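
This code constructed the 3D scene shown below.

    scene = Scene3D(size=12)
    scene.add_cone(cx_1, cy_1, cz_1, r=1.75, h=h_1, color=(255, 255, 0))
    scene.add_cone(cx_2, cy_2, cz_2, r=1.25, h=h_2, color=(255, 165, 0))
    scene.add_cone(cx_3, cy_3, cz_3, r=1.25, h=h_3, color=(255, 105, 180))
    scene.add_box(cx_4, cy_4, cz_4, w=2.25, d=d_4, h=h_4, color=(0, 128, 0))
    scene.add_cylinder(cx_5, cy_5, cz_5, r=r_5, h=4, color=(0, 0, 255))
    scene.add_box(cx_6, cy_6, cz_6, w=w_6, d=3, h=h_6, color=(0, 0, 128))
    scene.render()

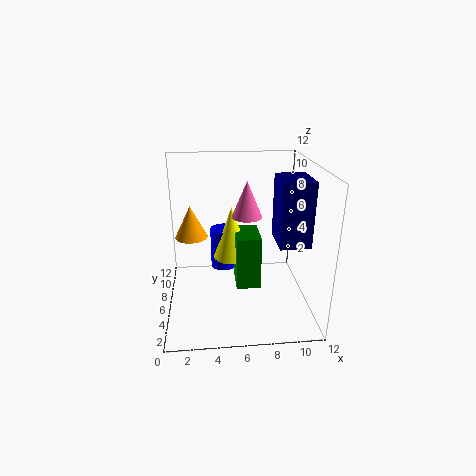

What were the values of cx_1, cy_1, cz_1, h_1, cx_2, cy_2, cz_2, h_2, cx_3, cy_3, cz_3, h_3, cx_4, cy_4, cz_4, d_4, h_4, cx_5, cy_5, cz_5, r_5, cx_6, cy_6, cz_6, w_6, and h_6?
cx_1 = 5.75
cy_1 = 9.5
cz_1 = 2.5
h_1 = 5
cx_2 = 2.25
cy_2 = 5
cz_2 = 6.75
h_2 = 2.5
cx_3 = 6.75
cy_3 = 6.25
cz_3 = 7.75
h_3 = 3
cx_4 = 6
cy_4 = 7
cz_4 = 0.25
d_4 = 3.5
h_4 = 5
cx_5 = 5
cy_5 = 10.5
cz_5 = 1
r_5 = 1.25
cx_6 = 8.5
cy_6 = 1.5
cz_6 = 7
w_6 = 2.25
h_6 = 4.75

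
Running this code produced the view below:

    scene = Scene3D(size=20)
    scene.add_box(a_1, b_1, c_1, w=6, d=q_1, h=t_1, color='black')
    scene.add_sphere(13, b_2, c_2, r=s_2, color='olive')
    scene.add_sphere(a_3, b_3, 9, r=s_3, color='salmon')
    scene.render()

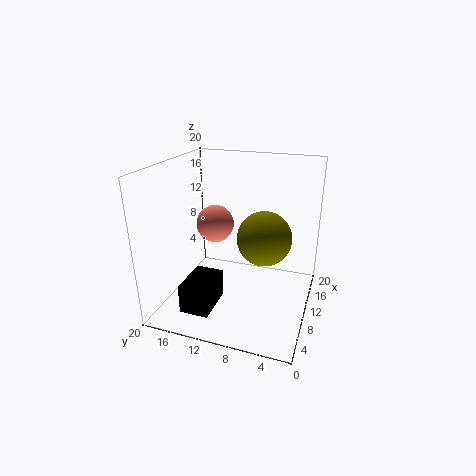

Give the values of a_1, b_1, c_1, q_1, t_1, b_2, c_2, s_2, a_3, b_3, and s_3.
a_1 = 3, b_1 = 12, c_1 = 1, q_1 = 4, t_1 = 4, b_2 = 7, c_2 = 9, s_2 = 4, a_3 = 16, b_3 = 16, s_3 = 3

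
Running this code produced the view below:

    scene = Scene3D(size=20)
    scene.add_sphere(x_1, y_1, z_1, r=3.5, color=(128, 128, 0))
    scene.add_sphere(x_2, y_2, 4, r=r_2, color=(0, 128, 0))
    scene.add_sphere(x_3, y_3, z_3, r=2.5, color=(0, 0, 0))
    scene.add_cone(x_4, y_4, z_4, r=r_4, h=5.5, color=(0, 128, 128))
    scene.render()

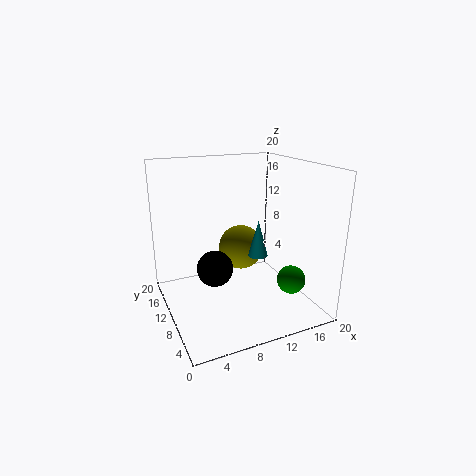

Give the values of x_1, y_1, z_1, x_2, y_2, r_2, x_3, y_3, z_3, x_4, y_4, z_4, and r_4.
x_1 = 13, y_1 = 15.5, z_1 = 6, x_2 = 16.5, y_2 = 6, r_2 = 2, x_3 = 6.5, y_3 = 10, z_3 = 6, x_4 = 14, y_4 = 11.5, z_4 = 6, r_4 = 1.5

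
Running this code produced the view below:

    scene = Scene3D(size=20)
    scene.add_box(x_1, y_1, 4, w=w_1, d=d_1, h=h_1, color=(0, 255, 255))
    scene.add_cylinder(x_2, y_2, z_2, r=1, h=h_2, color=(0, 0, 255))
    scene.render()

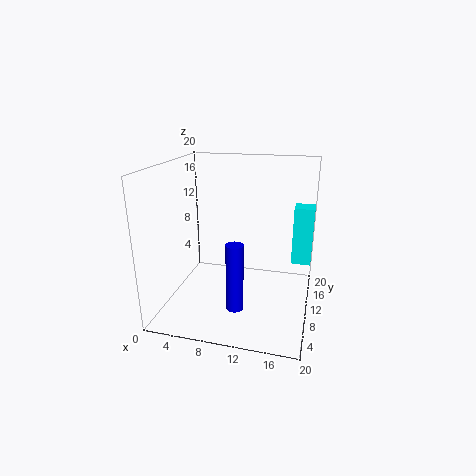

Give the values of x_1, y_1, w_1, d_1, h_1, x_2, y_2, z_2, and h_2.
x_1 = 17
y_1 = 16
w_1 = 3
d_1 = 3
h_1 = 9
x_2 = 12
y_2 = 1
z_2 = 5
h_2 = 8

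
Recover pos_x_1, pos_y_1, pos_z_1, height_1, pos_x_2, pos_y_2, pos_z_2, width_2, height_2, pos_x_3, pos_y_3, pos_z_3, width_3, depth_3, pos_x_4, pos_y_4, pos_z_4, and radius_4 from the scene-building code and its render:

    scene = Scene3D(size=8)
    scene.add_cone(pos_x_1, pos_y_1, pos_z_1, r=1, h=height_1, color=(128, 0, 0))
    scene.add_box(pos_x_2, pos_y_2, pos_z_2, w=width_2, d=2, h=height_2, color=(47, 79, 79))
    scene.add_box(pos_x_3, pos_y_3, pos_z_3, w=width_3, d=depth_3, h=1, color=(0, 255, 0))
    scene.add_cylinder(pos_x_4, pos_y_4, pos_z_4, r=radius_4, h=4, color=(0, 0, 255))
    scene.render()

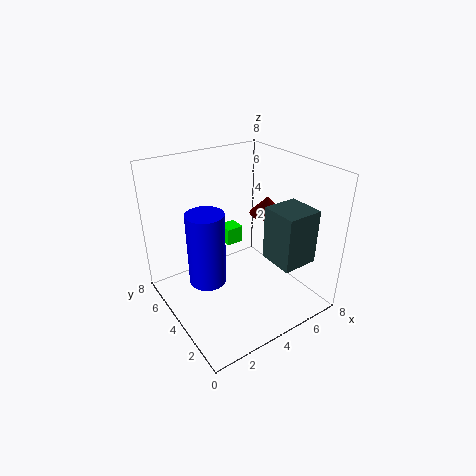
pos_x_1 = 6
pos_y_1 = 4
pos_z_1 = 5
height_1 = 1
pos_x_2 = 5
pos_y_2 = 1
pos_z_2 = 3
width_2 = 2
height_2 = 3
pos_x_3 = 4
pos_y_3 = 5
pos_z_3 = 3
width_3 = 1
depth_3 = 1
pos_x_4 = 2
pos_y_4 = 4
pos_z_4 = 2
radius_4 = 1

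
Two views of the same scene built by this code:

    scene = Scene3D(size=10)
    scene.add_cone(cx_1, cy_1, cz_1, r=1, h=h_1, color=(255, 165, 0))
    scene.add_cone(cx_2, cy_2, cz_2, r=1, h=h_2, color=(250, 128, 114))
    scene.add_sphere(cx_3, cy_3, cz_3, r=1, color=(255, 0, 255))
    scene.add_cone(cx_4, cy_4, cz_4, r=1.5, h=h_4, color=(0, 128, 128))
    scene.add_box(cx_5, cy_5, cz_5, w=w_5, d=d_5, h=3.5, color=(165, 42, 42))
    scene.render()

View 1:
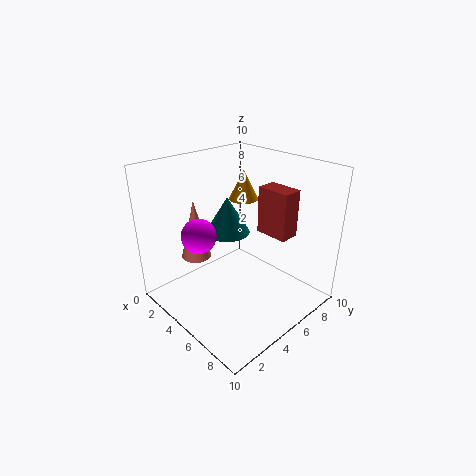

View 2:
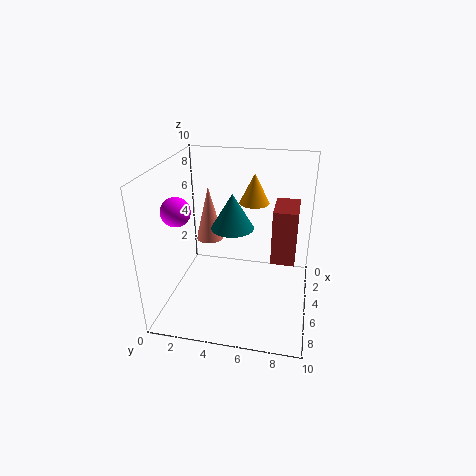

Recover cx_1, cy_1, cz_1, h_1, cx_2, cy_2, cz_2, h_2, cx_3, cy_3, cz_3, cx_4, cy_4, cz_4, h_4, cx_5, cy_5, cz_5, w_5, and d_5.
cx_1 = 4.5, cy_1 = 6, cz_1 = 7.5, h_1 = 2, cx_2 = 3.5, cy_2 = 2.5, cz_2 = 4, h_2 = 4, cx_3 = 6, cy_3 = 1, cz_3 = 7, cx_4 = 4.5, cy_4 = 4.5, cz_4 = 5.5, h_4 = 2.5, cx_5 = 4.5, cy_5 = 7.5, cz_5 = 4.5, w_5 = 2.5, d_5 = 1.5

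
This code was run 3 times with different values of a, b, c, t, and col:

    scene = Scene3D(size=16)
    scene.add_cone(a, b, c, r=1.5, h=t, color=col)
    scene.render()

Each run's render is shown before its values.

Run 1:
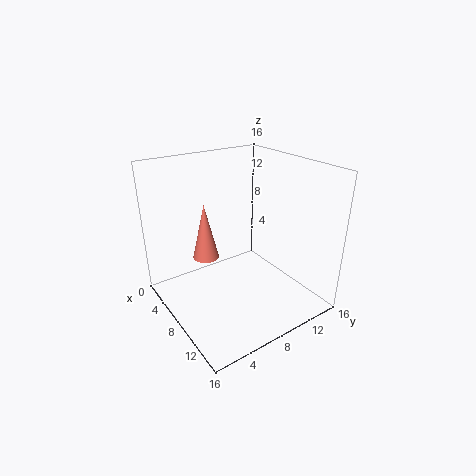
a = 5
b = 5.5
c = 5
t = 6.5
col = 'salmon'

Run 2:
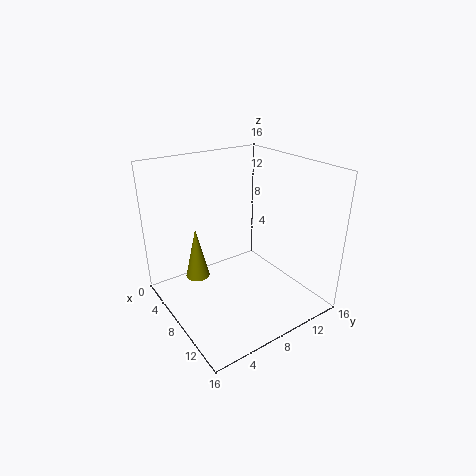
a = 2.5
b = 5.5
c = 1
t = 6.5
col = 'olive'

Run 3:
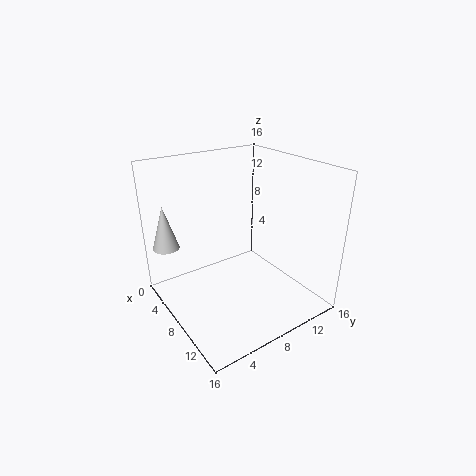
a = 3
b = 1.5
c = 6.5
t = 5
col = 'lightgray'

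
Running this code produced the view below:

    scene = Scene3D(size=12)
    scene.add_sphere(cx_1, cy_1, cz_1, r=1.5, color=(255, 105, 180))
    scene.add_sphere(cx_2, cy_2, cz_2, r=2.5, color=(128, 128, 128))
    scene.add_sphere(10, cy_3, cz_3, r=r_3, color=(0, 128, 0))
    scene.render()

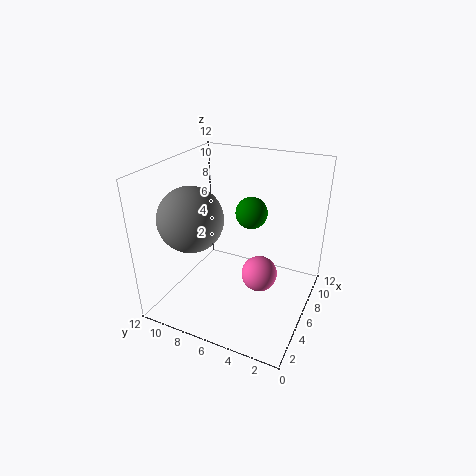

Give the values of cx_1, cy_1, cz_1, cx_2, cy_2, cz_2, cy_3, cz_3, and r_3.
cx_1 = 6, cy_1 = 4, cz_1 = 3, cx_2 = 3, cy_2 = 8.5, cz_2 = 8.5, cy_3 = 6.5, cz_3 = 6.5, r_3 = 1.5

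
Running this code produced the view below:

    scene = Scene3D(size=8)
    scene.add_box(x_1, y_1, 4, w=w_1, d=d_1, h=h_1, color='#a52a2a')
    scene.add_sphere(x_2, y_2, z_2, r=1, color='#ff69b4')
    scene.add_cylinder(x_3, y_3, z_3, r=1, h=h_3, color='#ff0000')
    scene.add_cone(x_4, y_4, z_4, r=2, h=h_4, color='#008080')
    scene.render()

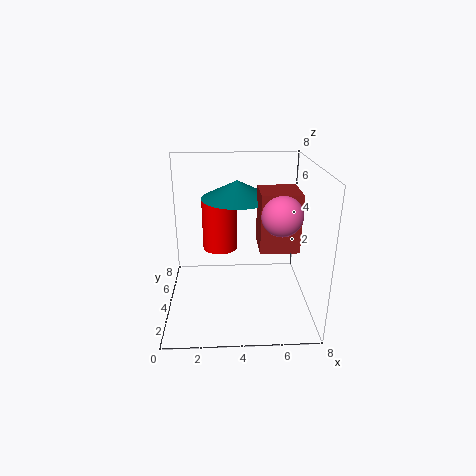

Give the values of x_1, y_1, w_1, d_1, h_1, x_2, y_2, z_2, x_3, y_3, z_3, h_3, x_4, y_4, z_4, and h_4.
x_1 = 5; y_1 = 2; w_1 = 2; d_1 = 2; h_1 = 3; x_2 = 6; y_2 = 2; z_2 = 6; x_3 = 3; y_3 = 5; z_3 = 3; h_3 = 3; x_4 = 4; y_4 = 5; z_4 = 6; h_4 = 1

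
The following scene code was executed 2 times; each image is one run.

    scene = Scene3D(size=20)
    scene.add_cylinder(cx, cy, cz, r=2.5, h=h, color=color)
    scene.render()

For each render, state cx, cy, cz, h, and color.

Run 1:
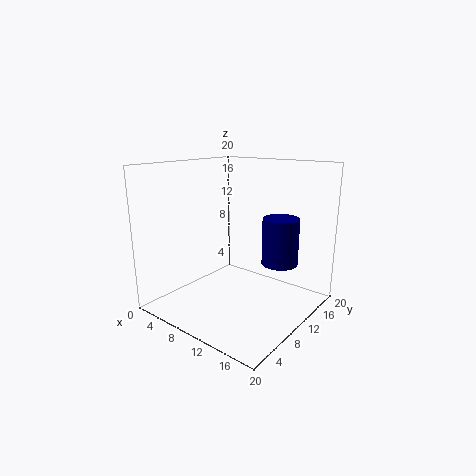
cx = 15; cy = 13; cz = 6.5; h = 6.5; color = 'navy'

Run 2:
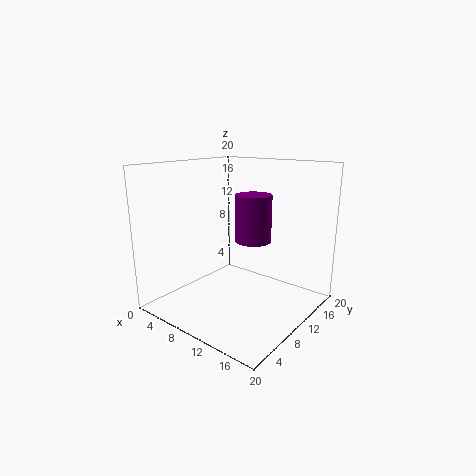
cx = 11.5; cy = 11.5; cz = 9.5; h = 6.5; color = 'purple'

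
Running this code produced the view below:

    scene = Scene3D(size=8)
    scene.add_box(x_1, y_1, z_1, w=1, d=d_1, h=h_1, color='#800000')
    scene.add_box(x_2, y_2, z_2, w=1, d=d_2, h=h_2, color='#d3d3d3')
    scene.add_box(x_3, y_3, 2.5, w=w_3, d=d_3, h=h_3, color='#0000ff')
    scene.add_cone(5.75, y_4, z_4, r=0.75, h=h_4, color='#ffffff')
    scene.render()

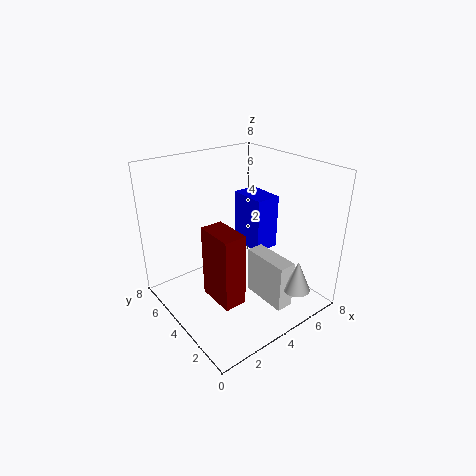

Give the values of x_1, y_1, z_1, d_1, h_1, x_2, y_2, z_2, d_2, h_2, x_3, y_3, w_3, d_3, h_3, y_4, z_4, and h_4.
x_1 = 0.5
y_1 = 0.25
z_1 = 3.25
d_1 = 1.75
h_1 = 3.25
x_2 = 4.75
y_2 = 1.25
z_2 = 0.25
d_2 = 2.75
h_2 = 2.75
x_3 = 5.5
y_3 = 4
w_3 = 1.5
d_3 = 2.25
h_3 = 3.25
y_4 = 1
z_4 = 1.5
h_4 = 1.75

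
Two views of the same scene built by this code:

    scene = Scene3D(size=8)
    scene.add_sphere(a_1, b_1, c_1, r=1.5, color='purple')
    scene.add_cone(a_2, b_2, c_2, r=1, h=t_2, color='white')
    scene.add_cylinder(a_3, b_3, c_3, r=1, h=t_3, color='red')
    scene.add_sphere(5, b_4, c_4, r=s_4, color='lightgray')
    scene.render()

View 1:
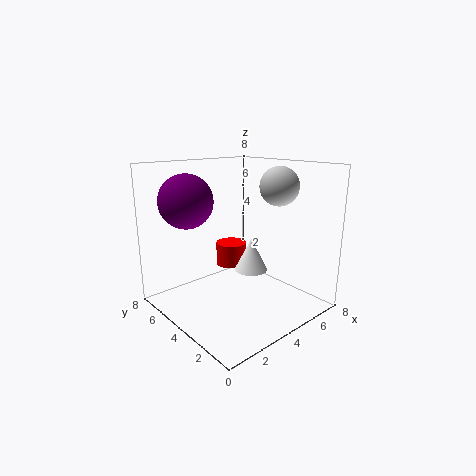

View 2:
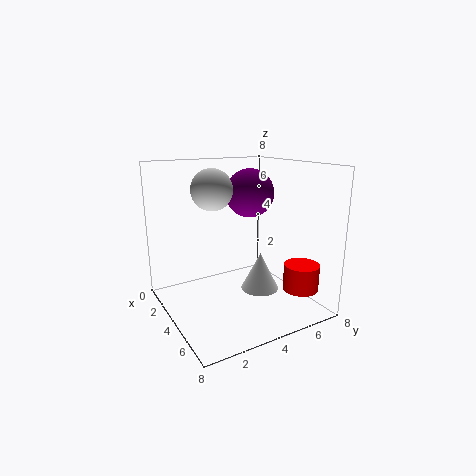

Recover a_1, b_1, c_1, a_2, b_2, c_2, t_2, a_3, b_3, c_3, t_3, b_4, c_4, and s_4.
a_1 = 2
b_1 = 6
c_1 = 6
a_2 = 5.5
b_2 = 4.5
c_2 = 1.5
t_2 = 2
a_3 = 6
b_3 = 7
c_3 = 1
t_3 = 1.5
b_4 = 2
c_4 = 7
s_4 = 1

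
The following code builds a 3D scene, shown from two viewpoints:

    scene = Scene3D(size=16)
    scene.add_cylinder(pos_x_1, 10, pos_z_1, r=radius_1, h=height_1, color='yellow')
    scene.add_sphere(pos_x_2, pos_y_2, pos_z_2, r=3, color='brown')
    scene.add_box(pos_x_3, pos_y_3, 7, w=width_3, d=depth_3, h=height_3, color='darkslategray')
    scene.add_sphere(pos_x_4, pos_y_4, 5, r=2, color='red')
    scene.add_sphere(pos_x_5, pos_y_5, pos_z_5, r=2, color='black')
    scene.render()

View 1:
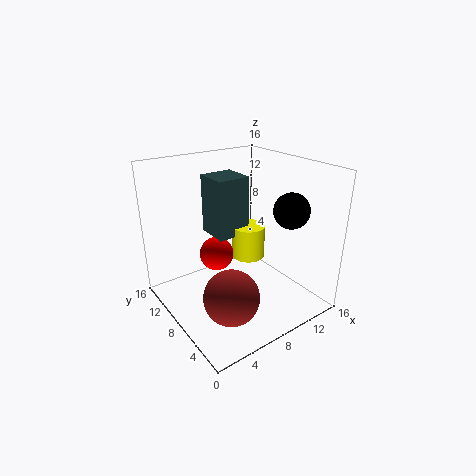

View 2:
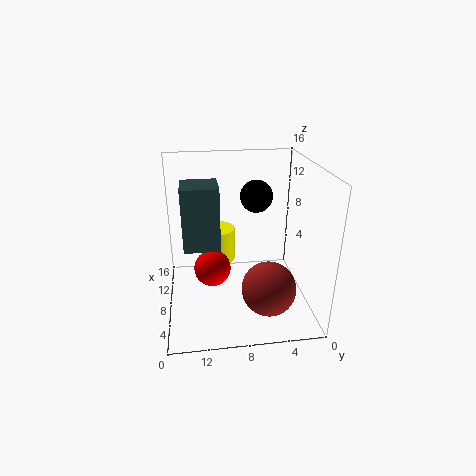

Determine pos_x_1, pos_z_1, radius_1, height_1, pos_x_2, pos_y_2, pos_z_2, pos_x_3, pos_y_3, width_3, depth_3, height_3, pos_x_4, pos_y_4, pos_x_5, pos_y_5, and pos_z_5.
pos_x_1 = 11
pos_z_1 = 4
radius_1 = 2
height_1 = 4
pos_x_2 = 5
pos_y_2 = 5
pos_z_2 = 3
pos_x_3 = 7
pos_y_3 = 10
width_3 = 4
depth_3 = 4
height_3 = 7
pos_x_4 = 7
pos_y_4 = 11
pos_x_5 = 13
pos_y_5 = 5
pos_z_5 = 11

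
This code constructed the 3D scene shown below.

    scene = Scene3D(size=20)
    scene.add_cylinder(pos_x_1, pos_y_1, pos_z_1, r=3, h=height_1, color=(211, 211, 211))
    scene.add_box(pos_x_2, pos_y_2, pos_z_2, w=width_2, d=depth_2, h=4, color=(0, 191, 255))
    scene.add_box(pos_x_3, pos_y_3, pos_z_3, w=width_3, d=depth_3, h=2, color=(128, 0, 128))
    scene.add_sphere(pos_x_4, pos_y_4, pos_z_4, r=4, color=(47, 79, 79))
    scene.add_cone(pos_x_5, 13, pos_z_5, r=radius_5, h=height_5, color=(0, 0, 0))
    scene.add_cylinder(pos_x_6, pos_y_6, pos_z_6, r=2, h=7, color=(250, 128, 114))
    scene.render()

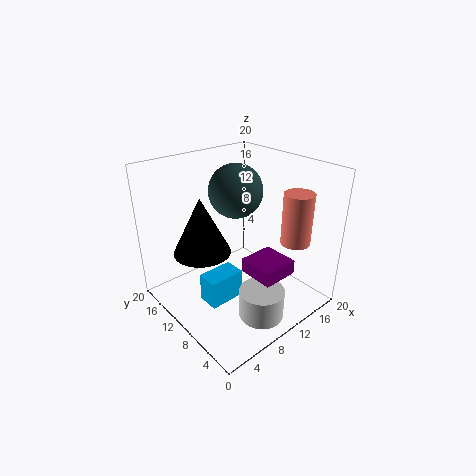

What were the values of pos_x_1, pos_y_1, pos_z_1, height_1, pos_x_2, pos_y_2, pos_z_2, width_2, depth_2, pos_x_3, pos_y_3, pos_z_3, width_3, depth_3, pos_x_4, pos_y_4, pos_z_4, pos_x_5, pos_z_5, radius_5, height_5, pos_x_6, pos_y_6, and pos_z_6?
pos_x_1 = 9; pos_y_1 = 4; pos_z_1 = 1; height_1 = 4; pos_x_2 = 4; pos_y_2 = 8; pos_z_2 = 2; width_2 = 5; depth_2 = 3; pos_x_3 = 9; pos_y_3 = 3; pos_z_3 = 6; width_3 = 5; depth_3 = 5; pos_x_4 = 13; pos_y_4 = 14; pos_z_4 = 15; pos_x_5 = 6; pos_z_5 = 8; radius_5 = 4; height_5 = 8; pos_x_6 = 15; pos_y_6 = 4; pos_z_6 = 10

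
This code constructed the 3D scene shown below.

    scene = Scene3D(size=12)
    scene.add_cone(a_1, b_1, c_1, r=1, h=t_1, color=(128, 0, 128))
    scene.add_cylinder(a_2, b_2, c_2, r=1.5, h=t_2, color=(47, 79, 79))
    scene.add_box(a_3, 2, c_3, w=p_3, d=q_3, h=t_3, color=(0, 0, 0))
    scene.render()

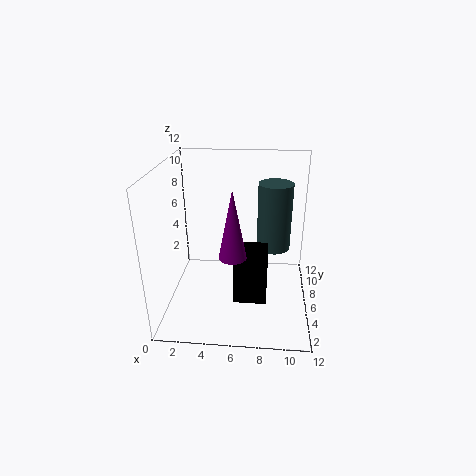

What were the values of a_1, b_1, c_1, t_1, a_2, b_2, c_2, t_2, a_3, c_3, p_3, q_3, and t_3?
a_1 = 6
b_1 = 2
c_1 = 6.5
t_1 = 5
a_2 = 9
b_2 = 8.5
c_2 = 4
t_2 = 6
a_3 = 6
c_3 = 2.5
p_3 = 2.5
q_3 = 1.5
t_3 = 4.5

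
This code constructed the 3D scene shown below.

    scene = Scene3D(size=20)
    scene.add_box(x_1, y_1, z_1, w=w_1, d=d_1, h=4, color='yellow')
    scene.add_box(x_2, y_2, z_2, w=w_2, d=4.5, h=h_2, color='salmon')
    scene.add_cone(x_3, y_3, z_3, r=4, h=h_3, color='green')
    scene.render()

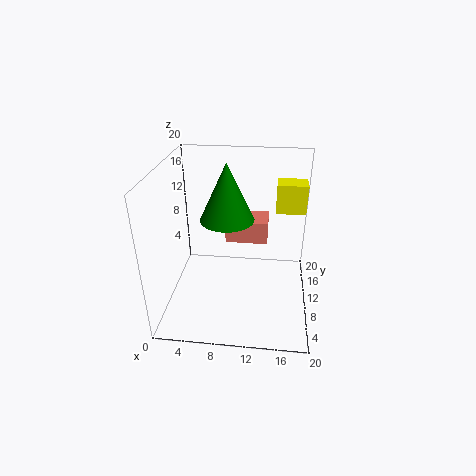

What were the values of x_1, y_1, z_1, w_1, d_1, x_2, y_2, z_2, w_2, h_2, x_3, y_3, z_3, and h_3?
x_1 = 15
y_1 = 11
z_1 = 13.5
w_1 = 4
d_1 = 3
x_2 = 7.5
y_2 = 14.5
z_2 = 6.5
w_2 = 6.5
h_2 = 3.5
x_3 = 8
y_3 = 13.5
z_3 = 11
h_3 = 8.5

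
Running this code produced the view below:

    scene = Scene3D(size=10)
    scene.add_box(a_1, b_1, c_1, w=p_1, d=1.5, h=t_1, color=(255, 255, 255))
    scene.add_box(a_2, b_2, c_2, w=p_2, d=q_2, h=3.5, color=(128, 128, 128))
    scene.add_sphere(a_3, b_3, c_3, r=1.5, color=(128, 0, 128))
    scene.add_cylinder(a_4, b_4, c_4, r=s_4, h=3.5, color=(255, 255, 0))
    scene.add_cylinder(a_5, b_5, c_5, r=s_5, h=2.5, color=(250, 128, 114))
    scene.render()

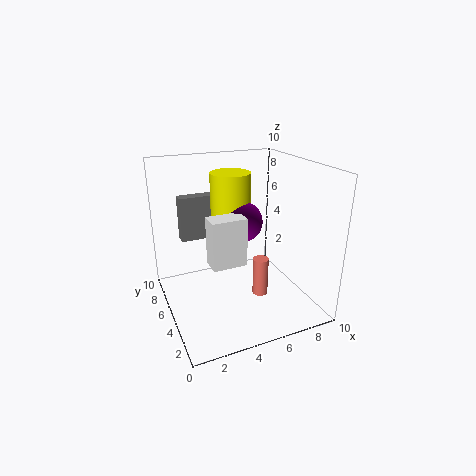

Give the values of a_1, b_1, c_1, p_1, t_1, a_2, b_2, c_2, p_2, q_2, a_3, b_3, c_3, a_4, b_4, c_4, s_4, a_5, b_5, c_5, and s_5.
a_1 = 3; b_1 = 4.5; c_1 = 3; p_1 = 2.5; t_1 = 3.5; a_2 = 2; b_2 = 9; c_2 = 3.5; p_2 = 3; q_2 = 1; a_3 = 6; b_3 = 6.5; c_3 = 5.5; a_4 = 5.5; b_4 = 7.5; c_4 = 5.5; s_4 = 1.5; a_5 = 5.5; b_5 = 2.5; c_5 = 2; s_5 = 0.5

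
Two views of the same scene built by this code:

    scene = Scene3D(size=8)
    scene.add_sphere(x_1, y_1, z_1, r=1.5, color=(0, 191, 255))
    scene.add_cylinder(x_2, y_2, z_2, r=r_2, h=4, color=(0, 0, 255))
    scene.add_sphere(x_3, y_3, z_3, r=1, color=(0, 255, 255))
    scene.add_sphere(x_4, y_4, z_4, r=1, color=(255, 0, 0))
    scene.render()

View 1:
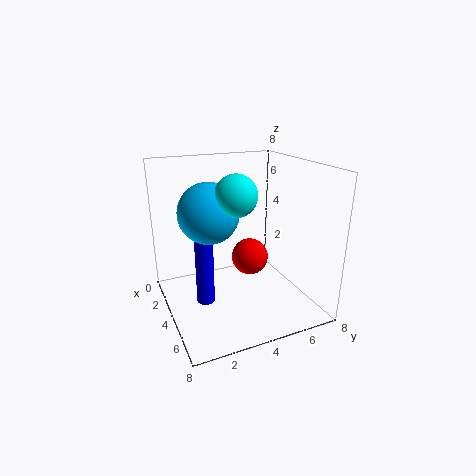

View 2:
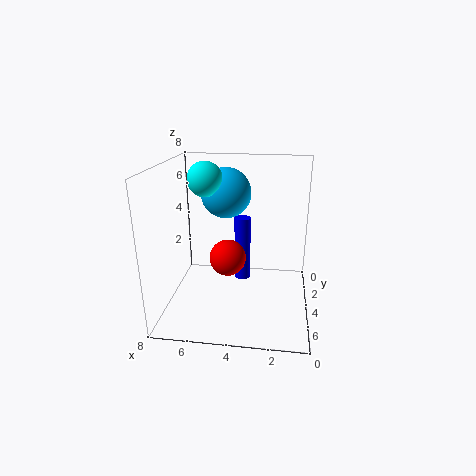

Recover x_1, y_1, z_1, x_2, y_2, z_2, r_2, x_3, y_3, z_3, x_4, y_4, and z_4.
x_1 = 5
y_1 = 2
z_1 = 6
x_2 = 4
y_2 = 2
z_2 = 0.5
r_2 = 0.5
x_3 = 6
y_3 = 3
z_3 = 7
x_4 = 4.5
y_4 = 4.5
z_4 = 3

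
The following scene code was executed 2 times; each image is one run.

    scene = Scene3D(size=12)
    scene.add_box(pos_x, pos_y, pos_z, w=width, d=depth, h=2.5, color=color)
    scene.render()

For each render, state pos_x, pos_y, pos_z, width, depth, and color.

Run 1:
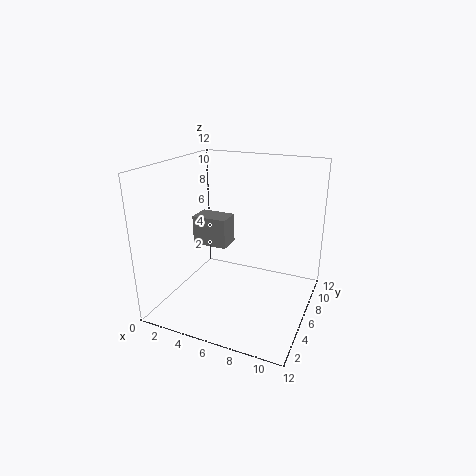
pos_x = 2; pos_y = 5.5; pos_z = 5; width = 3; depth = 2; color = 'gray'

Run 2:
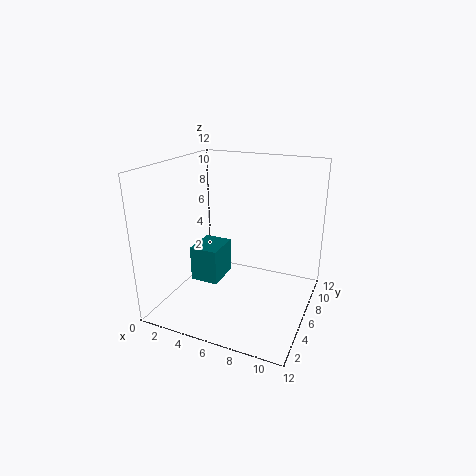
pos_x = 4.5; pos_y = 1; pos_z = 4.5; width = 2; depth = 2.5; color = 'teal'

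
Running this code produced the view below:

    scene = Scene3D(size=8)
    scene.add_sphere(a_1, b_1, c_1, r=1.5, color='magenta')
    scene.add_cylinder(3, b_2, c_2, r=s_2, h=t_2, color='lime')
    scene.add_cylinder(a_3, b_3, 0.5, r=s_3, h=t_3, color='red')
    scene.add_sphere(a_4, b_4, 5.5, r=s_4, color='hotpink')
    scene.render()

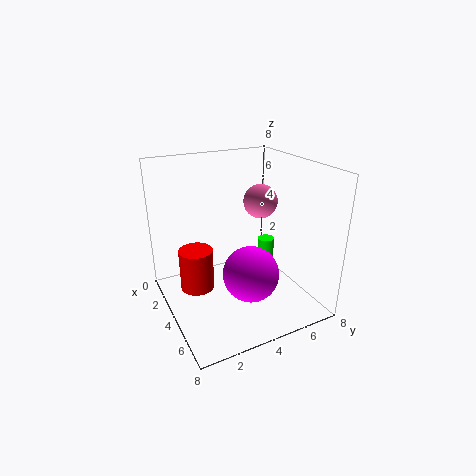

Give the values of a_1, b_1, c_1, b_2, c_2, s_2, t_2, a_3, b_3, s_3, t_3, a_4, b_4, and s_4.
a_1 = 5.5; b_1 = 4; c_1 = 2.5; b_2 = 6.5; c_2 = 1.5; s_2 = 0.5; t_2 = 1.5; a_3 = 2.5; b_3 = 2; s_3 = 1; t_3 = 2.5; a_4 = 3; b_4 = 6; s_4 = 1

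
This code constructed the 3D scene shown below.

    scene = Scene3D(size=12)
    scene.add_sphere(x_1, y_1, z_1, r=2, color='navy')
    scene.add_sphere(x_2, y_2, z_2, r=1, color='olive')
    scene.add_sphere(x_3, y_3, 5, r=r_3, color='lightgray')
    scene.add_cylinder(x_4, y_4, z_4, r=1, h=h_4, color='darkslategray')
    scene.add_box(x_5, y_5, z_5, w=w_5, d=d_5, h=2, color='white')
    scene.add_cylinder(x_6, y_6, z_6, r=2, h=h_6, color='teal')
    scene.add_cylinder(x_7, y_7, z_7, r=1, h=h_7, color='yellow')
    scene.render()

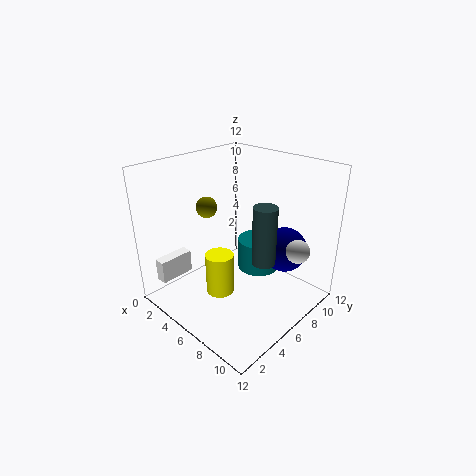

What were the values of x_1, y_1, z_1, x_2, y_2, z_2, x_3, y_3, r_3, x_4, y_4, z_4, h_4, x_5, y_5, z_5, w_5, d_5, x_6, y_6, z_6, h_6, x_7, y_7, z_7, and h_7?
x_1 = 8, y_1 = 10, z_1 = 4, x_2 = 1, y_2 = 7, z_2 = 7, x_3 = 10, y_3 = 9, r_3 = 1, x_4 = 8, y_4 = 7, z_4 = 4, h_4 = 5, x_5 = 1, y_5 = 1, z_5 = 2, w_5 = 1, d_5 = 3, x_6 = 5, y_6 = 10, z_6 = 1, h_6 = 3, x_7 = 8, y_7 = 2, z_7 = 4, h_7 = 3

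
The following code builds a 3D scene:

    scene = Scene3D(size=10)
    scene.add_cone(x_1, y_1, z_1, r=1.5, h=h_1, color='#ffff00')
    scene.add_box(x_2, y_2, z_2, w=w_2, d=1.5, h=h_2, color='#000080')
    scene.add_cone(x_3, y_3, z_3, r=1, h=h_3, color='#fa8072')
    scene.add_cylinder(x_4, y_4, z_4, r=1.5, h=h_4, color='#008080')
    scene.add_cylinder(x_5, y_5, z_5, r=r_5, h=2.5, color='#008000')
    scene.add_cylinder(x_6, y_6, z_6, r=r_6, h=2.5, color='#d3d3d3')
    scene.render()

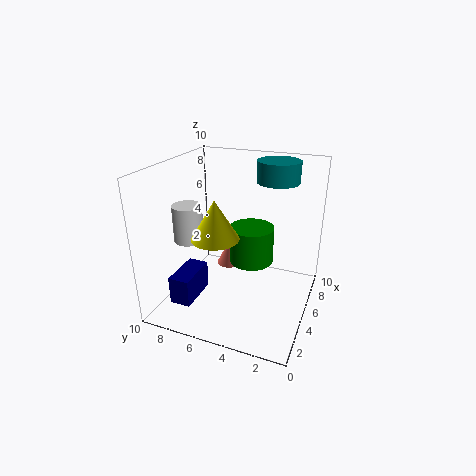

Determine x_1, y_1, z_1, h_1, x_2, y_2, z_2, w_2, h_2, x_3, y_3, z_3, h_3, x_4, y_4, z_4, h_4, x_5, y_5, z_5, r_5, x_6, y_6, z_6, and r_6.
x_1 = 2.5; y_1 = 5.5; z_1 = 6; h_1 = 2.5; x_2 = 2; y_2 = 7.5; z_2 = 0.5; w_2 = 3; h_2 = 2; x_3 = 8; y_3 = 7; z_3 = 1; h_3 = 2; x_4 = 7.5; y_4 = 3; z_4 = 8.5; h_4 = 1.5; x_5 = 5; y_5 = 4; z_5 = 3.5; r_5 = 1.5; x_6 = 3.5; y_6 = 8; z_6 = 5; r_6 = 1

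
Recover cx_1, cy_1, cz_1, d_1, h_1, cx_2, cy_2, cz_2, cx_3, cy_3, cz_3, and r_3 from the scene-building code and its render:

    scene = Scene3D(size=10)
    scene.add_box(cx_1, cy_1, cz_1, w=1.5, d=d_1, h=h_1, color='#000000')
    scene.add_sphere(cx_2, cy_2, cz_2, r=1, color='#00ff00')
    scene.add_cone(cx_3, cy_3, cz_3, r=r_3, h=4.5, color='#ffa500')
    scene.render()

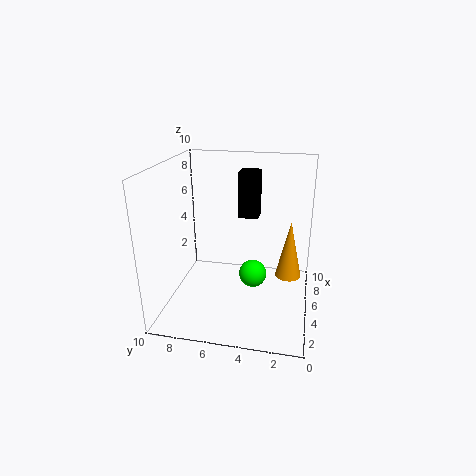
cx_1 = 7.5; cy_1 = 4; cz_1 = 5.5; d_1 = 1.5; h_1 = 3.5; cx_2 = 5.5; cy_2 = 4; cz_2 = 2; cx_3 = 7.5; cy_3 = 1.5; cz_3 = 1; r_3 = 1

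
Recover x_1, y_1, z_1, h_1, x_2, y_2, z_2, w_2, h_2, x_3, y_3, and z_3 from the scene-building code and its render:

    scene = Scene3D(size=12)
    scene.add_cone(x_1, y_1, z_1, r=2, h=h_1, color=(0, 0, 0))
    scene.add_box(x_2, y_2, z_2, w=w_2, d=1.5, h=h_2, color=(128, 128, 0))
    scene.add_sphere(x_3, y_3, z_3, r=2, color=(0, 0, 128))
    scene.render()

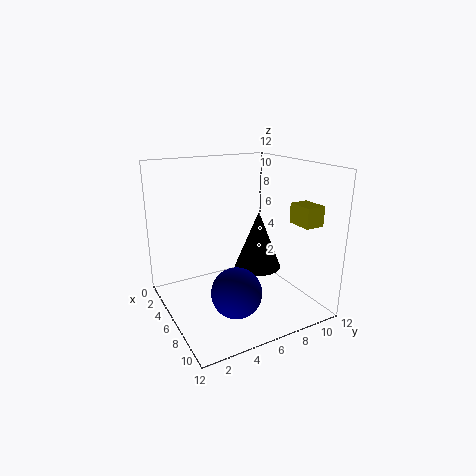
x_1 = 6, y_1 = 8, z_1 = 3, h_1 = 5, x_2 = 9.5, y_2 = 8.5, z_2 = 8, w_2 = 2, h_2 = 1.5, x_3 = 8.5, y_3 = 4.5, z_3 = 2.5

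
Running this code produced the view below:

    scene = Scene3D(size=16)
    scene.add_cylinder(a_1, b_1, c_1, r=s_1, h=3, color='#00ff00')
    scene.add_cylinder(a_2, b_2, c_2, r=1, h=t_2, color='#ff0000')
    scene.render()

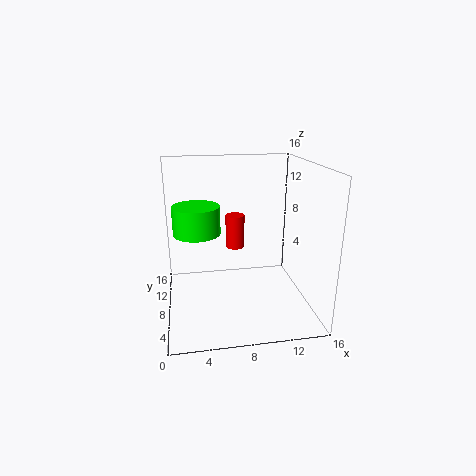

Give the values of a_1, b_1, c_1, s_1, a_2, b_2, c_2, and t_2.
a_1 = 3.5, b_1 = 7.5, c_1 = 9, s_1 = 2.5, a_2 = 7.5, b_2 = 7, c_2 = 7.5, t_2 = 3.5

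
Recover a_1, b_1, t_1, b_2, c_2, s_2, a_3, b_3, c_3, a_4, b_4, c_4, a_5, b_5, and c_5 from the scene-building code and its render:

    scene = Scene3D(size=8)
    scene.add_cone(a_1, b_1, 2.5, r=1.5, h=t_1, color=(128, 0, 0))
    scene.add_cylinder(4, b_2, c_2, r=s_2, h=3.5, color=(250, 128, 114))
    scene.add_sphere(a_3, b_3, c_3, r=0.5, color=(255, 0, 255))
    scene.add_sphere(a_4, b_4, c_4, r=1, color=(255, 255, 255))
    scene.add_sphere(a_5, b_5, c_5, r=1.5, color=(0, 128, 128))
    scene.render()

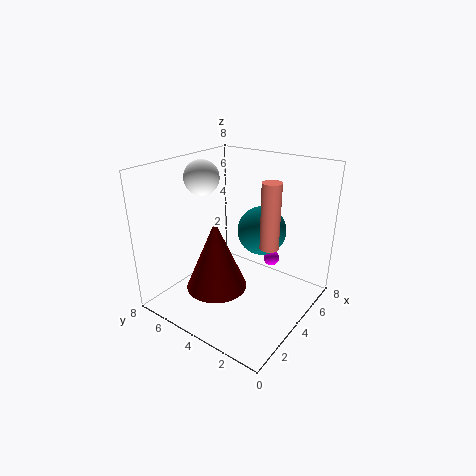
a_1 = 1.5, b_1 = 3.5, t_1 = 3.5, b_2 = 2, c_2 = 4, s_2 = 0.5, a_3 = 7, b_3 = 3.5, c_3 = 1.5, a_4 = 4, b_4 = 6.5, c_4 = 7, a_5 = 6.5, b_5 = 4, c_5 = 3.5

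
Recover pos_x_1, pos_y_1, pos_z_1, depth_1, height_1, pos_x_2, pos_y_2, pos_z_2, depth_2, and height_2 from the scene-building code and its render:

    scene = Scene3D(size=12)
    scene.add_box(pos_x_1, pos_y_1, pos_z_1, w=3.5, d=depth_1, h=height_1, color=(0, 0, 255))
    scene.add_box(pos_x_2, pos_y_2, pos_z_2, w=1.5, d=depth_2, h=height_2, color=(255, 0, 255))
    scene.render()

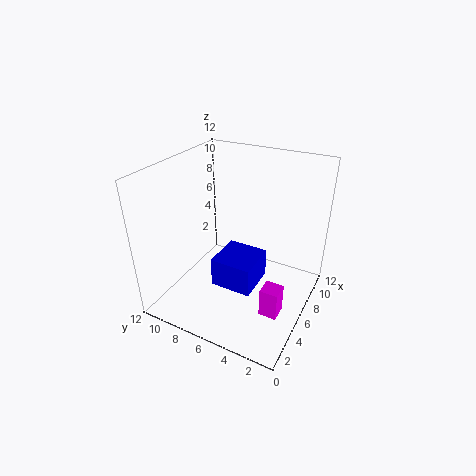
pos_x_1 = 4; pos_y_1 = 4; pos_z_1 = 2; depth_1 = 3.5; height_1 = 2.5; pos_x_2 = 4; pos_y_2 = 1.5; pos_z_2 = 0.5; depth_2 = 1.5; height_2 = 2.5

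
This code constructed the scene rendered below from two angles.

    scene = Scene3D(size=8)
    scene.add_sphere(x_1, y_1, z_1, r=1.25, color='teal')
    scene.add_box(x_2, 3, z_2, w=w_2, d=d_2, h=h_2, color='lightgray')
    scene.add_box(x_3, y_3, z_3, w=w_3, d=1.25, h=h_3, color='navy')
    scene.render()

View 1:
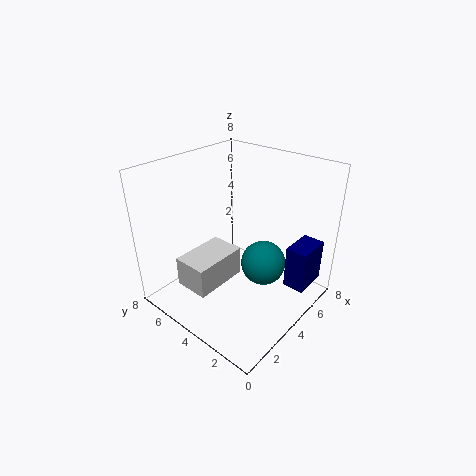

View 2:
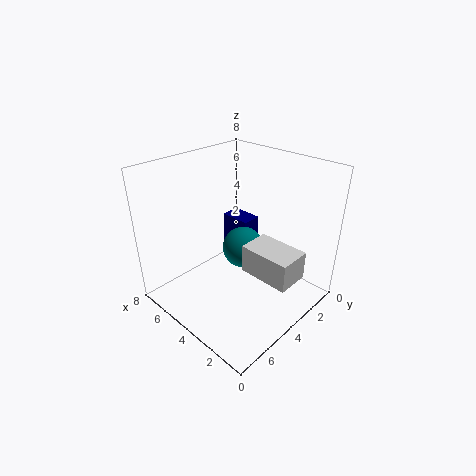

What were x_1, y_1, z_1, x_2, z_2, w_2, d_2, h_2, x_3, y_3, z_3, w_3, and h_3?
x_1 = 4.75; y_1 = 2.75; z_1 = 2.5; x_2 = 0.25; z_2 = 2.75; w_2 = 2.75; d_2 = 1.75; h_2 = 1.5; x_3 = 5.5; y_3 = 0.5; z_3 = 1; w_3 = 2; h_3 = 2.5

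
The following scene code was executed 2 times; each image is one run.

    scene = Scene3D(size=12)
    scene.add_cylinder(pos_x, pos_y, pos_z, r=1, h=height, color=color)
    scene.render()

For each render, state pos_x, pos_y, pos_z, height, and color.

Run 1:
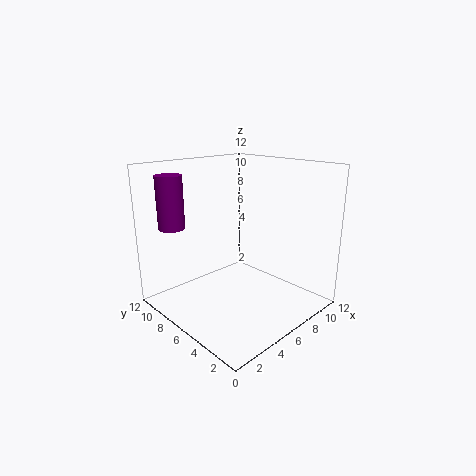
pos_x = 1
pos_y = 8
pos_z = 7.5
height = 4
color = 'purple'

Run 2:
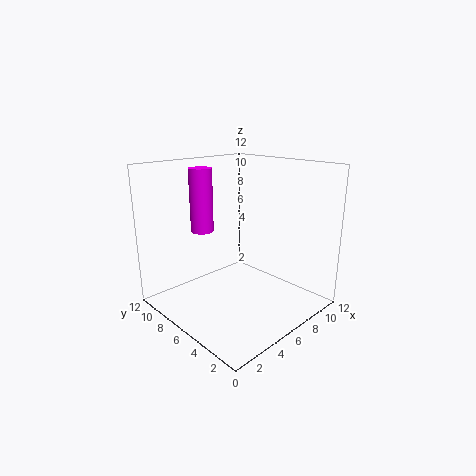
pos_x = 5
pos_y = 9.5
pos_z = 6
height = 5.5
color = 'magenta'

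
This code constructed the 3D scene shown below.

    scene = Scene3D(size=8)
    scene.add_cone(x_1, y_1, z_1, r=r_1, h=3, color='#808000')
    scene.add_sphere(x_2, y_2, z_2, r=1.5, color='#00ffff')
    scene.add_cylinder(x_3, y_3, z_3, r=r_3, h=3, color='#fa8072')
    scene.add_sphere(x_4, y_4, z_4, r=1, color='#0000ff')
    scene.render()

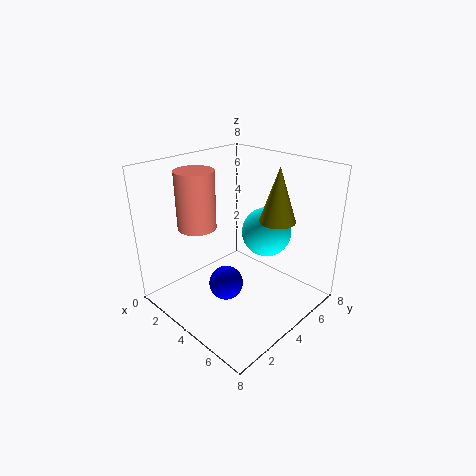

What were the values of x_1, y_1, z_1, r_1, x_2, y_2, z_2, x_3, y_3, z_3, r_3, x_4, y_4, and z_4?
x_1 = 5.5, y_1 = 5.5, z_1 = 5, r_1 = 1, x_2 = 4, y_2 = 6.5, z_2 = 3.5, x_3 = 3, y_3 = 2, z_3 = 5, r_3 = 1, x_4 = 3.5, y_4 = 3.5, z_4 = 1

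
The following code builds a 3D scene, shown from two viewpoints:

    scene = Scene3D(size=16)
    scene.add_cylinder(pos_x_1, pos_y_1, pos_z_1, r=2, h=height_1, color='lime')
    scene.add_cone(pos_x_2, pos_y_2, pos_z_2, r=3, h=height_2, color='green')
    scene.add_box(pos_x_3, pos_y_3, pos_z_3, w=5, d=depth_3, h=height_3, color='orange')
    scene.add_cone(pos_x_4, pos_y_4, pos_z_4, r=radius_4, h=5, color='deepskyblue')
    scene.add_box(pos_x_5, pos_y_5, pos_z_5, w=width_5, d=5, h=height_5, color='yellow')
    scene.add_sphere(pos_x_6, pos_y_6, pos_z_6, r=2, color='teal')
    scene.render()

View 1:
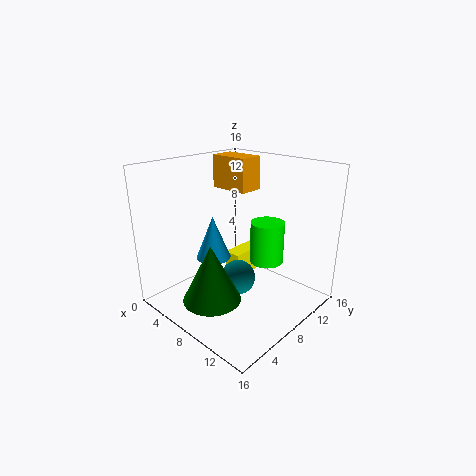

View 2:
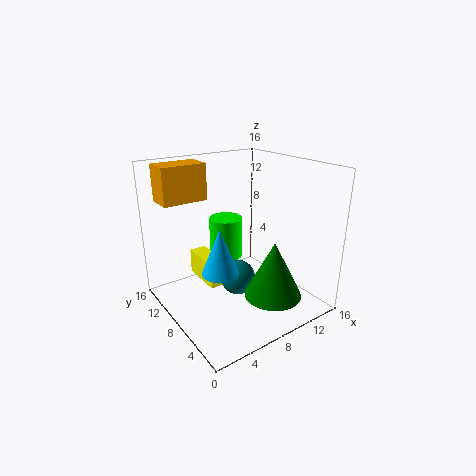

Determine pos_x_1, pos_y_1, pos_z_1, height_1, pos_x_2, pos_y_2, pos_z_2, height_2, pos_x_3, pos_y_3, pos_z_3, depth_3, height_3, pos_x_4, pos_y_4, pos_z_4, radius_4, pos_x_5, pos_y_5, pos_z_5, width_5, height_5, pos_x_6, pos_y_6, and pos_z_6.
pos_x_1 = 9, pos_y_1 = 12, pos_z_1 = 4, height_1 = 5, pos_x_2 = 9, pos_y_2 = 3, pos_z_2 = 3, height_2 = 6, pos_x_3 = 1, pos_y_3 = 11, pos_z_3 = 12, depth_3 = 3, height_3 = 4, pos_x_4 = 5, pos_y_4 = 7, pos_z_4 = 5, radius_4 = 2, pos_x_5 = 5, pos_y_5 = 9, pos_z_5 = 2, width_5 = 2, height_5 = 3, pos_x_6 = 8, pos_y_6 = 8, pos_z_6 = 3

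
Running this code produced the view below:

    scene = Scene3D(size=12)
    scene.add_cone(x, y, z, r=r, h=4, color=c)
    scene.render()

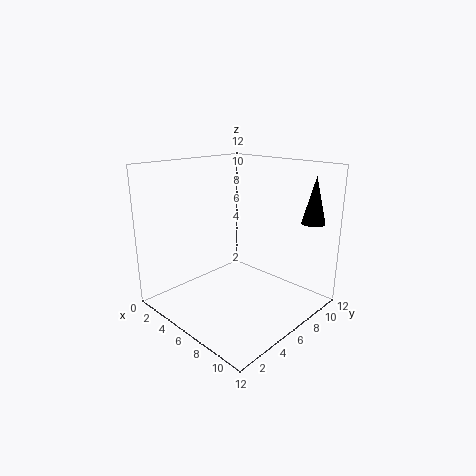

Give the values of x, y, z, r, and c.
x = 10
y = 11
z = 7
r = 1
c = 'black'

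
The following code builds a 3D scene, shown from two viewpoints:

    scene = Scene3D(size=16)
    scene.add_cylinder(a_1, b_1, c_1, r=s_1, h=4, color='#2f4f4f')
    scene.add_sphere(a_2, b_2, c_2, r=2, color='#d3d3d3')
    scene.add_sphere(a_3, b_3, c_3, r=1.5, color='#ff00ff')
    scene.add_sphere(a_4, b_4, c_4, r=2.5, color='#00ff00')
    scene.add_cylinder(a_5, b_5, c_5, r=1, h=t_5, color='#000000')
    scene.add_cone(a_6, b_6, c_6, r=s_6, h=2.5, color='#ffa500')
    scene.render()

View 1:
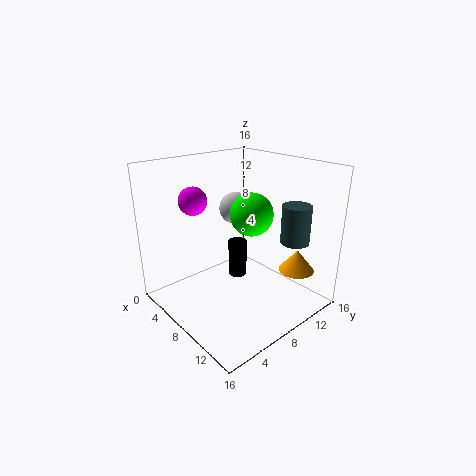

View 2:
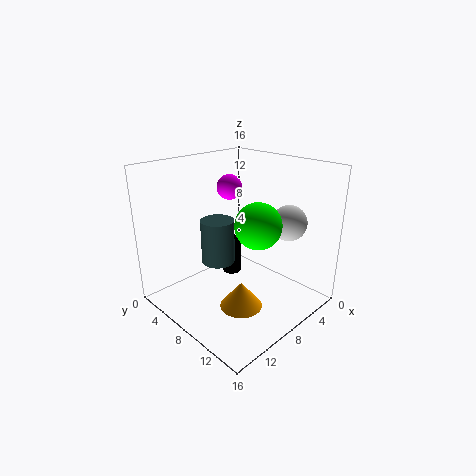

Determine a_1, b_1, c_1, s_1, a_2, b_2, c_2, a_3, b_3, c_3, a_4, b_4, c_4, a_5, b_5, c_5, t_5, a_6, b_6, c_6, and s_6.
a_1 = 13.5
b_1 = 11
c_1 = 8.5
s_1 = 1.5
a_2 = 3.5
b_2 = 11.5
c_2 = 9.5
a_3 = 5.5
b_3 = 4
c_3 = 12.5
a_4 = 7.5
b_4 = 10.5
c_4 = 10
a_5 = 8.5
b_5 = 7.5
c_5 = 4
t_5 = 4
a_6 = 12.5
b_6 = 13
c_6 = 4
s_6 = 2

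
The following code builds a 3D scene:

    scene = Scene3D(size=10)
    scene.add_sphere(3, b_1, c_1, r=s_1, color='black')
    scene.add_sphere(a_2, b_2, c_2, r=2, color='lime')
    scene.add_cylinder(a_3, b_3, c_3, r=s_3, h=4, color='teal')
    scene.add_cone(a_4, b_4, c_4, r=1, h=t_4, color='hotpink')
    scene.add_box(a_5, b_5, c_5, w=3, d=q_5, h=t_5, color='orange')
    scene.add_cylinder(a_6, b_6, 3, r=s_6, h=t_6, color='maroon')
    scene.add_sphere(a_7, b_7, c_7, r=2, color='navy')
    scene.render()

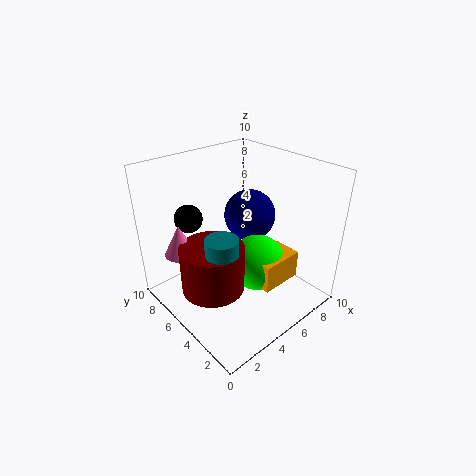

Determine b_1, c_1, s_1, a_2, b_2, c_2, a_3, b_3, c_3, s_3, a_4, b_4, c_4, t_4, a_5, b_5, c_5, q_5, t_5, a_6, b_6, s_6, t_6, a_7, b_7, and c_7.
b_1 = 8, c_1 = 6, s_1 = 1, a_2 = 6, b_2 = 4, c_2 = 3, a_3 = 2, b_3 = 3, c_3 = 3, s_3 = 1, a_4 = 1, b_4 = 6, c_4 = 5, t_4 = 2, a_5 = 5, b_5 = 2, c_5 = 2, q_5 = 2, t_5 = 2, a_6 = 2, b_6 = 4, s_6 = 2, t_6 = 3, a_7 = 8, b_7 = 7, c_7 = 5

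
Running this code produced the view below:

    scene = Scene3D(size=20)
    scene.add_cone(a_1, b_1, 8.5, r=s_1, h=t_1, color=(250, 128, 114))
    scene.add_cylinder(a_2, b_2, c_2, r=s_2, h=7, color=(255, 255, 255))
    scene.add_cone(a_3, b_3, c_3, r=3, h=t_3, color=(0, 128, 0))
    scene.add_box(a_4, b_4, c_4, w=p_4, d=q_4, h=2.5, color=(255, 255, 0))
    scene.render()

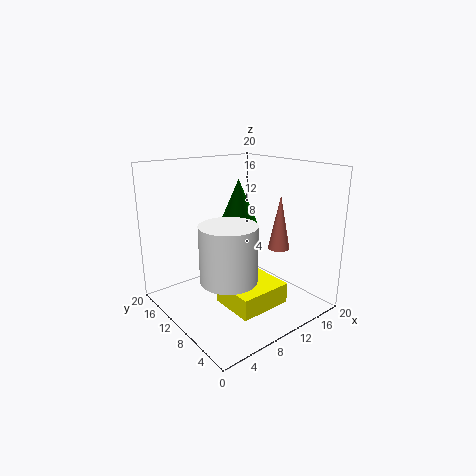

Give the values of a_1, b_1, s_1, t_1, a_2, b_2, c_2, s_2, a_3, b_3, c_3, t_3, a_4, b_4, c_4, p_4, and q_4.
a_1 = 14.5
b_1 = 6.5
s_1 = 1.5
t_1 = 7.5
a_2 = 5
b_2 = 5.5
c_2 = 7
s_2 = 3.5
a_3 = 12.5
b_3 = 13
c_3 = 10.5
t_3 = 7
a_4 = 3.5
b_4 = 0.5
c_4 = 4.5
p_4 = 6.5
q_4 = 5.5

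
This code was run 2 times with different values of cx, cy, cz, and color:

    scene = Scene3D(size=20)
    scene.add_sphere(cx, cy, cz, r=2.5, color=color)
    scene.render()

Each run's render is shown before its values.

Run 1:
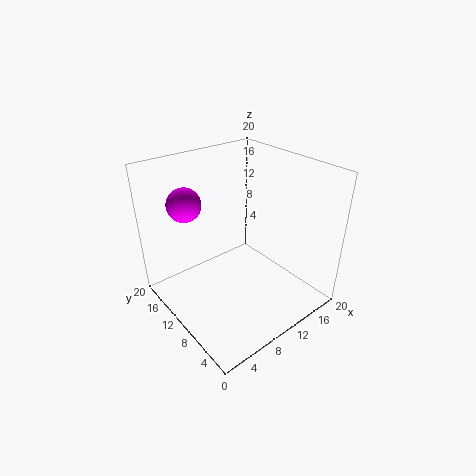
cx = 6, cy = 17.25, cz = 13.5, color = 'magenta'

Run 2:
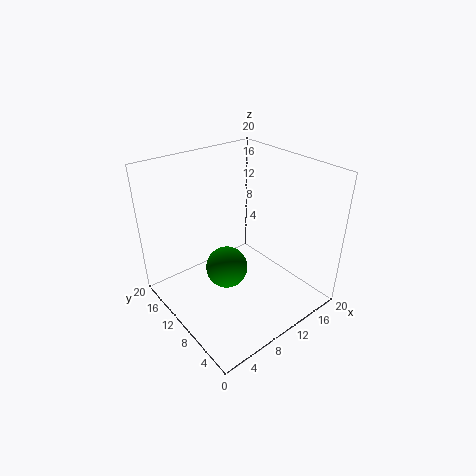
cx = 5, cy = 6, cz = 9.75, color = 'green'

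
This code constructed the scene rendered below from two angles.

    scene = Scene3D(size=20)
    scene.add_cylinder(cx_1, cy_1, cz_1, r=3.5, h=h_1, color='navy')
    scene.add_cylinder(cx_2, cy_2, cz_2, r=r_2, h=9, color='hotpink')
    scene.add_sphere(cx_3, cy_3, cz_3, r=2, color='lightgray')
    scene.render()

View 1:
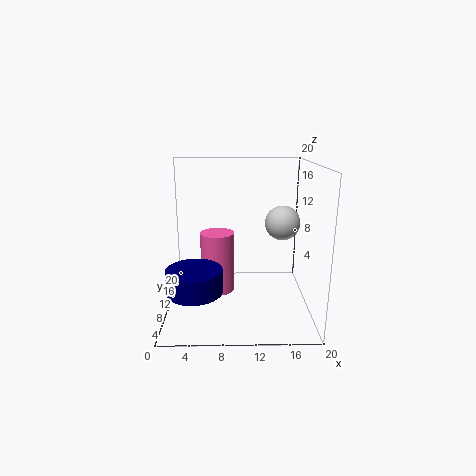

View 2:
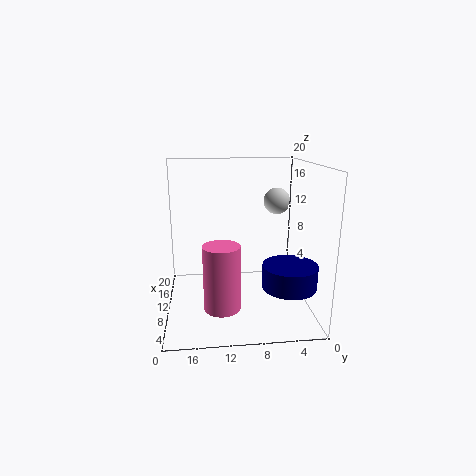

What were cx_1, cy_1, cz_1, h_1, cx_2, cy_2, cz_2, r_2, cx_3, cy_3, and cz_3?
cx_1 = 4.5
cy_1 = 4
cz_1 = 5
h_1 = 3
cx_2 = 7
cy_2 = 12.5
cz_2 = 1
r_2 = 2.5
cx_3 = 15
cy_3 = 3.5
cz_3 = 14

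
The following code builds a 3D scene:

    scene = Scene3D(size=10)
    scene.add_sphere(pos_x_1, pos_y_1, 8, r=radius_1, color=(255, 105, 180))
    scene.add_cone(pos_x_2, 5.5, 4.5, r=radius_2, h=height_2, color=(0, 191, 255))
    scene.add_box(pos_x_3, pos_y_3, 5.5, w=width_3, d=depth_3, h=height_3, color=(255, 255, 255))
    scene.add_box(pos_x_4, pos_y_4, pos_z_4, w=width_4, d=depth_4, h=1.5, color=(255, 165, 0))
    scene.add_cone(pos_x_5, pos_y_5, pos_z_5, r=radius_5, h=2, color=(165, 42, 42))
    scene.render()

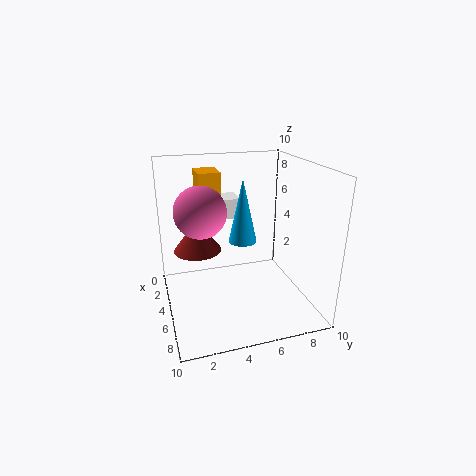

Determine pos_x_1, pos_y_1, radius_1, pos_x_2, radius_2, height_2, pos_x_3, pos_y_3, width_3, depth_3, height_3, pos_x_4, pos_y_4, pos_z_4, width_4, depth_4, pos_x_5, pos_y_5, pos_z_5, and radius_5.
pos_x_1 = 7.5, pos_y_1 = 2, radius_1 = 1.5, pos_x_2 = 4.5, radius_2 = 1, height_2 = 4.5, pos_x_3 = 0.5, pos_y_3 = 4, width_3 = 2, depth_3 = 2, height_3 = 1.5, pos_x_4 = 2.5, pos_y_4 = 2.5, pos_z_4 = 8, width_4 = 2, depth_4 = 1.5, pos_x_5 = 6, pos_y_5 = 2, pos_z_5 = 5, radius_5 = 1.5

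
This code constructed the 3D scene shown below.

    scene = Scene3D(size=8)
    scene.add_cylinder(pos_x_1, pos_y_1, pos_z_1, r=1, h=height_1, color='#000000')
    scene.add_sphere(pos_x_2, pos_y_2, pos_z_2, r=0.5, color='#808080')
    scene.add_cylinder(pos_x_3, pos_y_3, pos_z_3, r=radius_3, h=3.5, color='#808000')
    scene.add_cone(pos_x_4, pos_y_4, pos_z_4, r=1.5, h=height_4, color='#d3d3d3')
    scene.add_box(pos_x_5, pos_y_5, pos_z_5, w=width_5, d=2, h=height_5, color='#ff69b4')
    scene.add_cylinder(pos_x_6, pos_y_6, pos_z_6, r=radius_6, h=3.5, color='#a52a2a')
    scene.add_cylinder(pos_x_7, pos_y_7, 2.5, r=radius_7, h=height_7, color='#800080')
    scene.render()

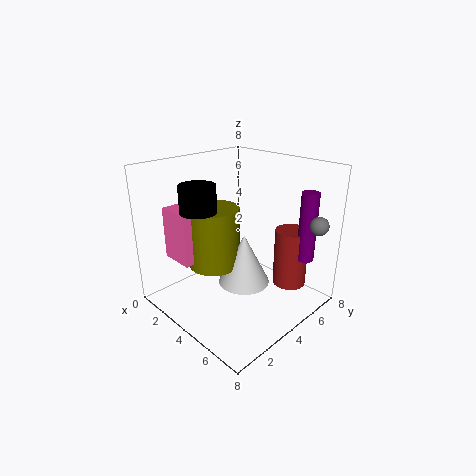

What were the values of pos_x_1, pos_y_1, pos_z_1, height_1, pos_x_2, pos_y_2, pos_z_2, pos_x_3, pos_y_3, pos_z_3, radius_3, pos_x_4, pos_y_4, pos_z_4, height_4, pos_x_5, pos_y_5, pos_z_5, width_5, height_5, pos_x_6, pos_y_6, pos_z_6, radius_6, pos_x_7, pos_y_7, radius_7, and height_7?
pos_x_1 = 2.5; pos_y_1 = 2.5; pos_z_1 = 5.5; height_1 = 1.5; pos_x_2 = 7.5; pos_y_2 = 6.5; pos_z_2 = 5; pos_x_3 = 2.5; pos_y_3 = 3.5; pos_z_3 = 2; radius_3 = 1.5; pos_x_4 = 4; pos_y_4 = 4.5; pos_z_4 = 1; height_4 = 3; pos_x_5 = 0.5; pos_y_5 = 1.5; pos_z_5 = 2.5; width_5 = 2; height_5 = 3; pos_x_6 = 5.5; pos_y_6 = 7; pos_z_6 = 0.5; radius_6 = 1; pos_x_7 = 6.5; pos_y_7 = 7; radius_7 = 0.5; height_7 = 4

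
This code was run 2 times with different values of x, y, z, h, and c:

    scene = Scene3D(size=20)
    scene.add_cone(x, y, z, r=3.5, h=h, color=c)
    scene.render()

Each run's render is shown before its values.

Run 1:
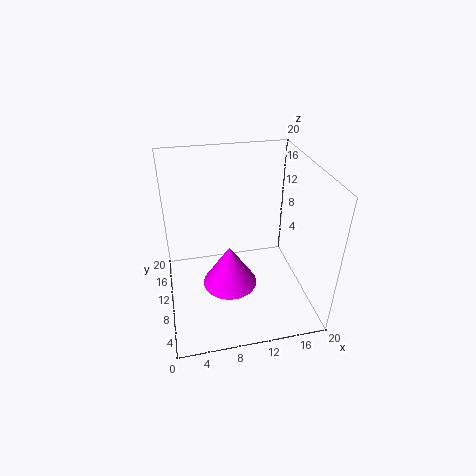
x = 8, y = 6, z = 6, h = 5.5, c = 'magenta'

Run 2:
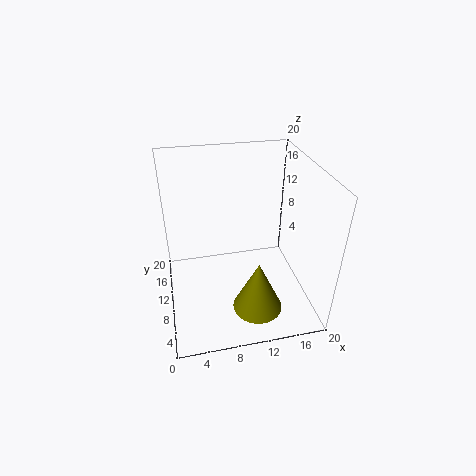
x = 12, y = 6, z = 0.5, h = 7.5, c = 'olive'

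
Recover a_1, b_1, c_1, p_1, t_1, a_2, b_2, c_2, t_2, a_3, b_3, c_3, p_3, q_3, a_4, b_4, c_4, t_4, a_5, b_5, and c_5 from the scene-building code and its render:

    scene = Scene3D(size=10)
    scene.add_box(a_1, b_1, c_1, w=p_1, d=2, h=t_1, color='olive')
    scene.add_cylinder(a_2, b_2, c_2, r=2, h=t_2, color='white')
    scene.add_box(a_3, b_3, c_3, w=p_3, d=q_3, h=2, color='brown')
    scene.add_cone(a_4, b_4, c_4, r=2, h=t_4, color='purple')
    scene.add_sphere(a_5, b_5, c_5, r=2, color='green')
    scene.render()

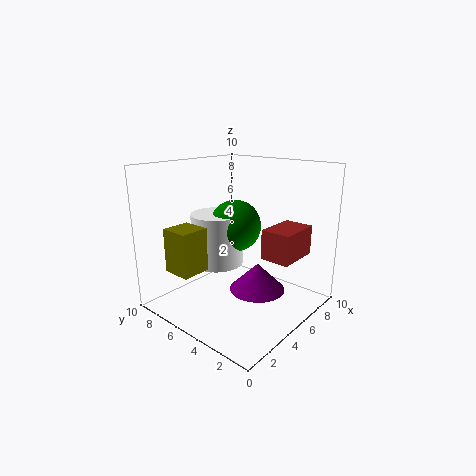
a_1 = 1; b_1 = 6; c_1 = 3; p_1 = 2; t_1 = 3; a_2 = 6; b_2 = 8; c_2 = 2; t_2 = 4; a_3 = 5; b_3 = 1; c_3 = 4; p_3 = 3; q_3 = 2; a_4 = 6; b_4 = 4; c_4 = 1; t_4 = 2; a_5 = 7; b_5 = 7; c_5 = 5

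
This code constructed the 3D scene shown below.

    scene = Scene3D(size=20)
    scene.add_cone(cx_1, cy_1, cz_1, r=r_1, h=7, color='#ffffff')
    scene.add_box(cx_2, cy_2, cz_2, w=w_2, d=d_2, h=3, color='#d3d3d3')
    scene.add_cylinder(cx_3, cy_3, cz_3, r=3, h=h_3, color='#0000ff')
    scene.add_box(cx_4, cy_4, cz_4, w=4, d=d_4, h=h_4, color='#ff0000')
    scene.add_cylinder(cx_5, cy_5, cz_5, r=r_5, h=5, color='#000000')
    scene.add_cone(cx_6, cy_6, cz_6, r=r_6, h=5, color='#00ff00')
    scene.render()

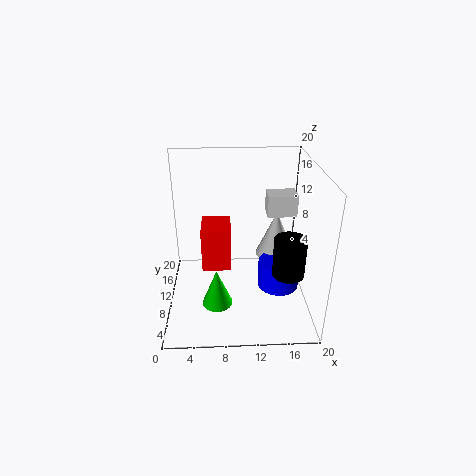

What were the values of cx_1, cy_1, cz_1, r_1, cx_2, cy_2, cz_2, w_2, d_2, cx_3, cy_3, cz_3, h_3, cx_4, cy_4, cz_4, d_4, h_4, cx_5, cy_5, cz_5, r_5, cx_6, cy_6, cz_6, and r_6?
cx_1 = 16
cy_1 = 14
cz_1 = 5
r_1 = 3
cx_2 = 14
cy_2 = 10
cz_2 = 13
w_2 = 4
d_2 = 3
cx_3 = 16
cy_3 = 10
cz_3 = 2
h_3 = 4
cx_4 = 5
cy_4 = 8
cz_4 = 6
d_4 = 5
h_4 = 6
cx_5 = 16
cy_5 = 4
cz_5 = 8
r_5 = 2
cx_6 = 7
cy_6 = 5
cz_6 = 3
r_6 = 2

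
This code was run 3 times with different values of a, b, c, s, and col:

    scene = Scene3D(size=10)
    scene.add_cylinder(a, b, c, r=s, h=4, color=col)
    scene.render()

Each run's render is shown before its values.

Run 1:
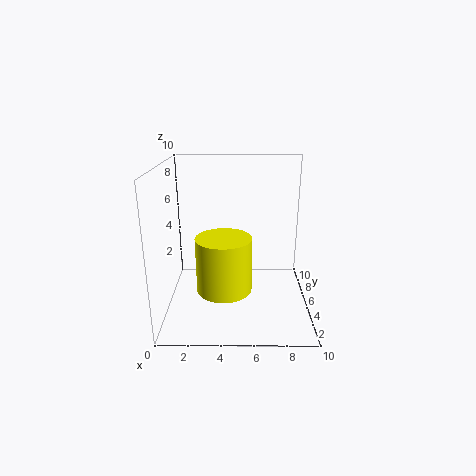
a = 4, b = 5, c = 1, s = 2, col = 'yellow'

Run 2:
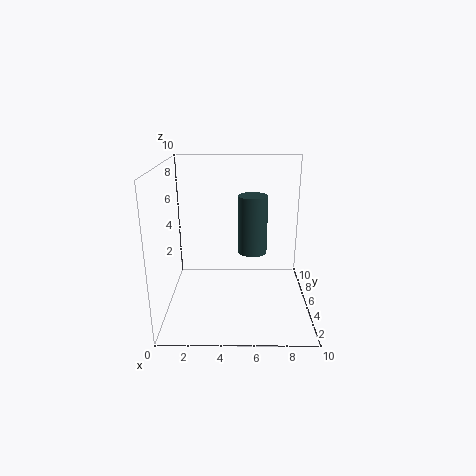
a = 6, b = 5, c = 4, s = 1, col = 'darkslategray'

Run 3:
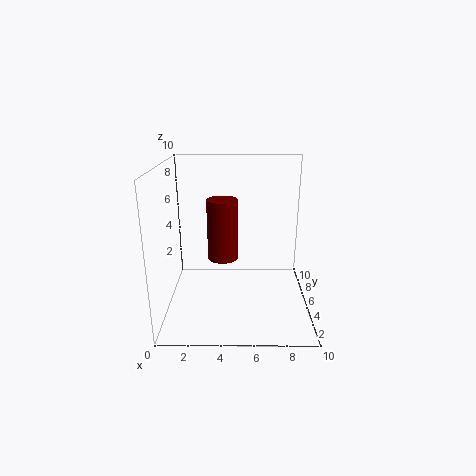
a = 4, b = 4, c = 4, s = 1, col = 'maroon'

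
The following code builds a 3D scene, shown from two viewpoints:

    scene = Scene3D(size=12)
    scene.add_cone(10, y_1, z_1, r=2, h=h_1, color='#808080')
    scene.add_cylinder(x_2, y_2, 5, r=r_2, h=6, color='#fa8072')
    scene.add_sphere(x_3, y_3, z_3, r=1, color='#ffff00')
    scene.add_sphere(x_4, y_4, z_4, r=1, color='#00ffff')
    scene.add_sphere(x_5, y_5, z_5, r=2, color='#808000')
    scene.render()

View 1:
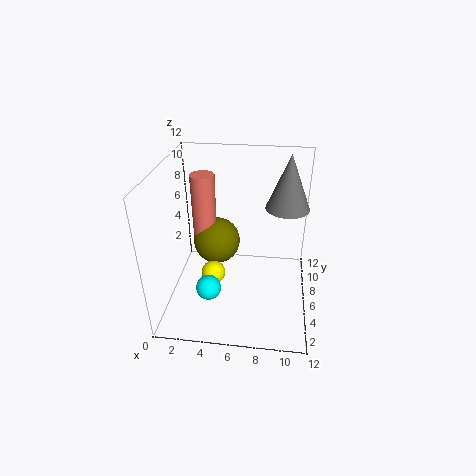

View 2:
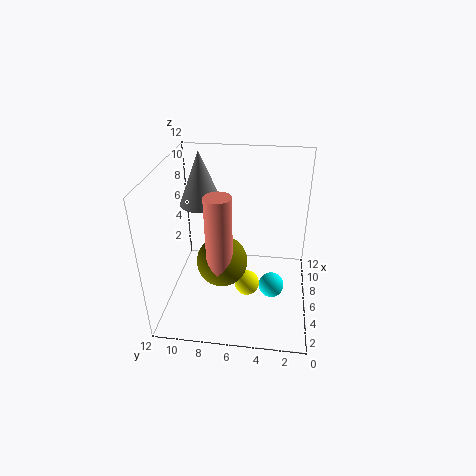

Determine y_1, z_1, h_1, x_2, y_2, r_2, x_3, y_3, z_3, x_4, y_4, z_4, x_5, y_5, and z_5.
y_1 = 10, z_1 = 7, h_1 = 5, x_2 = 3, y_2 = 7, r_2 = 1, x_3 = 4, y_3 = 5, z_3 = 3, x_4 = 4, y_4 = 3, z_4 = 3, x_5 = 4, y_5 = 7, z_5 = 5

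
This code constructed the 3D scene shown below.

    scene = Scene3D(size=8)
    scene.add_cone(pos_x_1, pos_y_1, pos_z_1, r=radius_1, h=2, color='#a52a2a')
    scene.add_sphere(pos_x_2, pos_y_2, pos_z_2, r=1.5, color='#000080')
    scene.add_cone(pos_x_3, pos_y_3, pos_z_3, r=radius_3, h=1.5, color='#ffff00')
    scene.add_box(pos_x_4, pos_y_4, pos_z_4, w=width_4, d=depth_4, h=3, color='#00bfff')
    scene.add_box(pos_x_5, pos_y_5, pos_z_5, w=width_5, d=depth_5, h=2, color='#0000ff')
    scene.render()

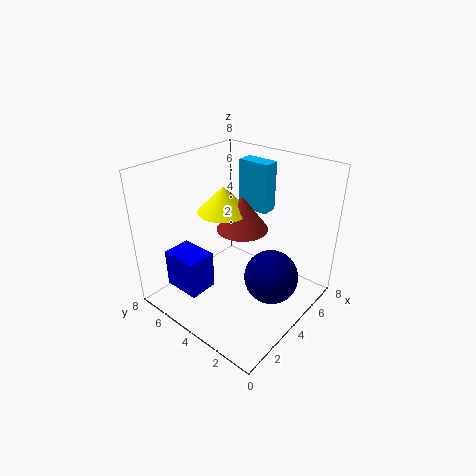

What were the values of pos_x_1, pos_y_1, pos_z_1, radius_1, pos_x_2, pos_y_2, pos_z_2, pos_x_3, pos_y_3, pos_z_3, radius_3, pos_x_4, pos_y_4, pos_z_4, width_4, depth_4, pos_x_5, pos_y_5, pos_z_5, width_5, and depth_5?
pos_x_1 = 5
pos_y_1 = 4.5
pos_z_1 = 4
radius_1 = 1.5
pos_x_2 = 4.5
pos_y_2 = 2
pos_z_2 = 2
pos_x_3 = 4.5
pos_y_3 = 5.5
pos_z_3 = 5
radius_3 = 1.5
pos_x_4 = 6.5
pos_y_4 = 4
pos_z_4 = 4.5
width_4 = 1
depth_4 = 2
pos_x_5 = 0.5
pos_y_5 = 4
pos_z_5 = 2
width_5 = 1.5
depth_5 = 2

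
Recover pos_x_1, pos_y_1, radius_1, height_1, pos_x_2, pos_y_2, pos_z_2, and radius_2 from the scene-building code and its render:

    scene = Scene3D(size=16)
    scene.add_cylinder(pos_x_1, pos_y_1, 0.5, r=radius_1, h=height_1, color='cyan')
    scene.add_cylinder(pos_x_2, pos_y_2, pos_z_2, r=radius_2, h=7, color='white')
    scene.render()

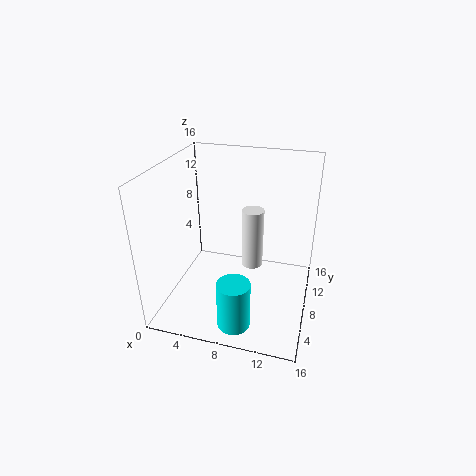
pos_x_1 = 9, pos_y_1 = 2.75, radius_1 = 1.75, height_1 = 5.25, pos_x_2 = 9.25, pos_y_2 = 9.75, pos_z_2 = 3.75, radius_2 = 1.25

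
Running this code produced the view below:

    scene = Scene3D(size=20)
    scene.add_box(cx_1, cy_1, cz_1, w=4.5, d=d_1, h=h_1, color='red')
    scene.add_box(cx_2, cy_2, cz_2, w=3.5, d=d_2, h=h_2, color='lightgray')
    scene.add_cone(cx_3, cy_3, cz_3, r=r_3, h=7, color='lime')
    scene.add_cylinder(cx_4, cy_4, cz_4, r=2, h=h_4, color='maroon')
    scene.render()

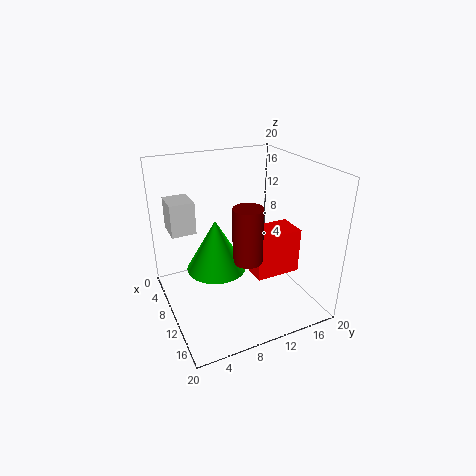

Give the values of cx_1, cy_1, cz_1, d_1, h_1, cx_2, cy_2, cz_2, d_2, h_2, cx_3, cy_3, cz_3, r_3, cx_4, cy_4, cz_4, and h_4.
cx_1 = 6.5
cy_1 = 13
cz_1 = 2.5
d_1 = 7
h_1 = 7
cx_2 = 8.5
cy_2 = 0.5
cz_2 = 13
d_2 = 3
h_2 = 4
cx_3 = 10.5
cy_3 = 6.5
cz_3 = 6.5
r_3 = 4
cx_4 = 13
cy_4 = 10
cz_4 = 8
h_4 = 7.5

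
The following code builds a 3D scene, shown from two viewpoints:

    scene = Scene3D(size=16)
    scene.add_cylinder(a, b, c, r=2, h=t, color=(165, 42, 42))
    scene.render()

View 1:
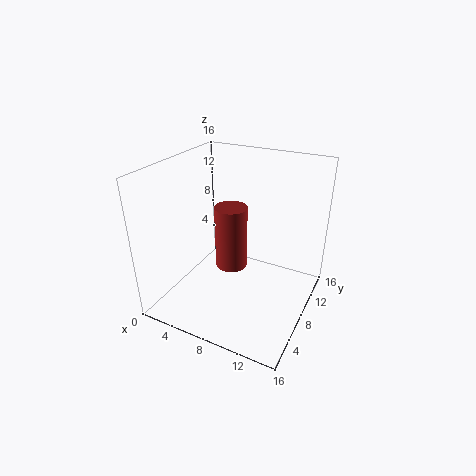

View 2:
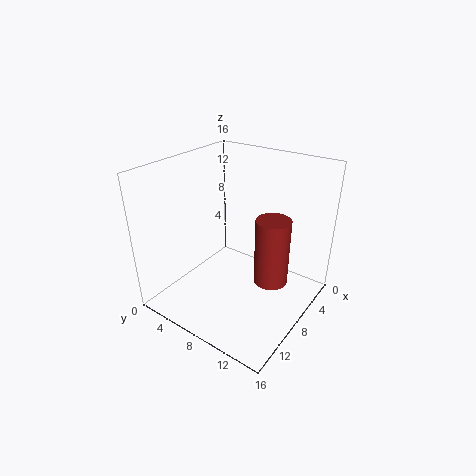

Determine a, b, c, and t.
a = 5.5; b = 11; c = 2; t = 8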